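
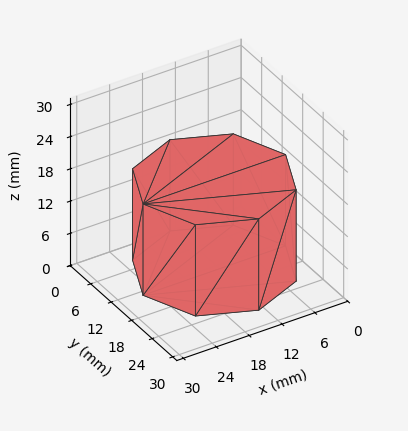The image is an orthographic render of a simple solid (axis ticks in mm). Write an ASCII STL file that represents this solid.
Reading the render: the shape is a regular 8-sided prism (a cylinder approximated with 8 flat sides), circumscribed radius ≈ 13 mm, height ≈ 17 mm (dimensions read to the nearest mm from the axis ticks). For the STL, each face is triangulated and given an outward normal.

solid part
  facet normal 0.0000 0.0000 -1.0000
    outer loop
      vertex 13.00 26.00 0.00
      vertex 22.19 22.19 0.00
      vertex 26.00 13.00 0.00
    endloop
  endfacet
  facet normal 0.0000 0.0000 -1.0000
    outer loop
      vertex 3.81 22.19 0.00
      vertex 13.00 26.00 0.00
      vertex 26.00 13.00 0.00
    endloop
  endfacet
  facet normal 0.0000 0.0000 -1.0000
    outer loop
      vertex 0.00 13.00 0.00
      vertex 3.81 22.19 0.00
      vertex 26.00 13.00 0.00
    endloop
  endfacet
  facet normal 0.0000 0.0000 -1.0000
    outer loop
      vertex 3.81 3.81 0.00
      vertex 0.00 13.00 0.00
      vertex 26.00 13.00 0.00
    endloop
  endfacet
  facet normal 0.0000 0.0000 -1.0000
    outer loop
      vertex 13.00 0.00 0.00
      vertex 3.81 3.81 0.00
      vertex 26.00 13.00 0.00
    endloop
  endfacet
  facet normal 0.0000 0.0000 -1.0000
    outer loop
      vertex 22.19 3.81 0.00
      vertex 13.00 0.00 0.00
      vertex 26.00 13.00 0.00
    endloop
  endfacet
  facet normal 0.0000 0.0000 1.0000
    outer loop
      vertex 26.00 13.00 17.00
      vertex 22.19 22.19 17.00
      vertex 13.00 26.00 17.00
    endloop
  endfacet
  facet normal 0.0000 0.0000 1.0000
    outer loop
      vertex 26.00 13.00 17.00
      vertex 13.00 26.00 17.00
      vertex 3.81 22.19 17.00
    endloop
  endfacet
  facet normal 0.0000 0.0000 1.0000
    outer loop
      vertex 26.00 13.00 17.00
      vertex 3.81 22.19 17.00
      vertex 0.00 13.00 17.00
    endloop
  endfacet
  facet normal 0.0000 0.0000 1.0000
    outer loop
      vertex 26.00 13.00 17.00
      vertex 0.00 13.00 17.00
      vertex 3.81 3.81 17.00
    endloop
  endfacet
  facet normal 0.0000 0.0000 1.0000
    outer loop
      vertex 26.00 13.00 17.00
      vertex 3.81 3.81 17.00
      vertex 13.00 0.00 17.00
    endloop
  endfacet
  facet normal 0.0000 0.0000 1.0000
    outer loop
      vertex 26.00 13.00 17.00
      vertex 13.00 0.00 17.00
      vertex 22.19 3.81 17.00
    endloop
  endfacet
  facet normal 0.9238 0.3830 0.0000
    outer loop
      vertex 26.00 13.00 0.00
      vertex 22.19 22.19 0.00
      vertex 22.19 22.19 17.00
    endloop
  endfacet
  facet normal 0.9238 0.3830 0.0000
    outer loop
      vertex 26.00 13.00 0.00
      vertex 22.19 22.19 17.00
      vertex 26.00 13.00 17.00
    endloop
  endfacet
  facet normal 0.3830 0.9238 0.0000
    outer loop
      vertex 22.19 22.19 0.00
      vertex 13.00 26.00 0.00
      vertex 13.00 26.00 17.00
    endloop
  endfacet
  facet normal 0.3830 0.9238 0.0000
    outer loop
      vertex 22.19 22.19 0.00
      vertex 13.00 26.00 17.00
      vertex 22.19 22.19 17.00
    endloop
  endfacet
  facet normal -0.3830 0.9238 0.0000
    outer loop
      vertex 13.00 26.00 0.00
      vertex 3.81 22.19 0.00
      vertex 3.81 22.19 17.00
    endloop
  endfacet
  facet normal -0.3830 0.9238 0.0000
    outer loop
      vertex 13.00 26.00 0.00
      vertex 3.81 22.19 17.00
      vertex 13.00 26.00 17.00
    endloop
  endfacet
  facet normal -0.9238 0.3830 0.0000
    outer loop
      vertex 3.81 22.19 0.00
      vertex 0.00 13.00 0.00
      vertex 0.00 13.00 17.00
    endloop
  endfacet
  facet normal -0.9238 0.3830 0.0000
    outer loop
      vertex 3.81 22.19 0.00
      vertex 0.00 13.00 17.00
      vertex 3.81 22.19 17.00
    endloop
  endfacet
  facet normal -0.9238 -0.3830 0.0000
    outer loop
      vertex 0.00 13.00 0.00
      vertex 3.81 3.81 0.00
      vertex 3.81 3.81 17.00
    endloop
  endfacet
  facet normal -0.9238 -0.3830 0.0000
    outer loop
      vertex 0.00 13.00 0.00
      vertex 3.81 3.81 17.00
      vertex 0.00 13.00 17.00
    endloop
  endfacet
  facet normal -0.3830 -0.9238 0.0000
    outer loop
      vertex 3.81 3.81 0.00
      vertex 13.00 0.00 0.00
      vertex 13.00 0.00 17.00
    endloop
  endfacet
  facet normal -0.3830 -0.9238 0.0000
    outer loop
      vertex 3.81 3.81 0.00
      vertex 13.00 0.00 17.00
      vertex 3.81 3.81 17.00
    endloop
  endfacet
  facet normal 0.3830 -0.9238 0.0000
    outer loop
      vertex 13.00 0.00 0.00
      vertex 22.19 3.81 0.00
      vertex 22.19 3.81 17.00
    endloop
  endfacet
  facet normal 0.3830 -0.9238 0.0000
    outer loop
      vertex 13.00 0.00 0.00
      vertex 22.19 3.81 17.00
      vertex 13.00 0.00 17.00
    endloop
  endfacet
  facet normal 0.9238 -0.3830 0.0000
    outer loop
      vertex 22.19 3.81 0.00
      vertex 26.00 13.00 0.00
      vertex 26.00 13.00 17.00
    endloop
  endfacet
  facet normal 0.9238 -0.3830 0.0000
    outer loop
      vertex 22.19 3.81 0.00
      vertex 26.00 13.00 17.00
      vertex 22.19 3.81 17.00
    endloop
  endfacet
endsolid part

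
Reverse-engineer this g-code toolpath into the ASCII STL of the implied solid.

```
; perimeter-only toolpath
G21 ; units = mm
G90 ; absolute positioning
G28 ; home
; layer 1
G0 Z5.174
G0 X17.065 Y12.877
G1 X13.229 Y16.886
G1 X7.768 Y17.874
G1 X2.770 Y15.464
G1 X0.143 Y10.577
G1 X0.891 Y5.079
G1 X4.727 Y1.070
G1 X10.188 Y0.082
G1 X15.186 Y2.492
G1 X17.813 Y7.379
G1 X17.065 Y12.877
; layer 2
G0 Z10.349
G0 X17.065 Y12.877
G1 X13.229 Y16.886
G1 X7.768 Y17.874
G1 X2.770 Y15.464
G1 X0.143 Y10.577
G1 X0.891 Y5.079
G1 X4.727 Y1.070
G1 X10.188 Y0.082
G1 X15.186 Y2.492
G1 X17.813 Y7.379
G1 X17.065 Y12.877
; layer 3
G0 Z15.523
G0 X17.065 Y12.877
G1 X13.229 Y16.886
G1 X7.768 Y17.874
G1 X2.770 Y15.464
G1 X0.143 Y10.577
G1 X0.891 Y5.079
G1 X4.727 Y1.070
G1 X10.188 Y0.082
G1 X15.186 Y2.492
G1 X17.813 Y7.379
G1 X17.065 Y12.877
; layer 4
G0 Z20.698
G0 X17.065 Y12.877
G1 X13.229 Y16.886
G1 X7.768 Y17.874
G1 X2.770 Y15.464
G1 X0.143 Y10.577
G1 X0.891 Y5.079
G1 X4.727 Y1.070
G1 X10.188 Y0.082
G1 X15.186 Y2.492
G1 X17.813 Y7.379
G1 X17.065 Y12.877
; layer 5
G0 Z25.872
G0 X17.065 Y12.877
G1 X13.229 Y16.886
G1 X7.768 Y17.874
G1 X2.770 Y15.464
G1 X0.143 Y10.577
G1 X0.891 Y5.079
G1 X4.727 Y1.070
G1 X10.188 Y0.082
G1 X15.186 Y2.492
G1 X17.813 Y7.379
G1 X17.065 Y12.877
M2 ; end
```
solid part
  facet normal 0.0000 0.0000 -1.0000
    outer loop
      vertex 7.768 17.874 0.000
      vertex 13.229 16.886 0.000
      vertex 17.065 12.877 0.000
    endloop
  endfacet
  facet normal 0.0000 0.0000 -1.0000
    outer loop
      vertex 2.770 15.464 0.000
      vertex 7.768 17.874 0.000
      vertex 17.065 12.877 0.000
    endloop
  endfacet
  facet normal 0.0000 0.0000 -1.0000
    outer loop
      vertex 0.143 10.577 0.000
      vertex 2.770 15.464 0.000
      vertex 17.065 12.877 0.000
    endloop
  endfacet
  facet normal 0.0000 0.0000 -1.0000
    outer loop
      vertex 0.891 5.079 0.000
      vertex 0.143 10.577 0.000
      vertex 17.065 12.877 0.000
    endloop
  endfacet
  facet normal 0.0000 0.0000 -1.0000
    outer loop
      vertex 4.727 1.070 0.000
      vertex 0.891 5.079 0.000
      vertex 17.065 12.877 0.000
    endloop
  endfacet
  facet normal 0.0000 0.0000 -1.0000
    outer loop
      vertex 10.188 0.082 0.000
      vertex 4.727 1.070 0.000
      vertex 17.065 12.877 0.000
    endloop
  endfacet
  facet normal 0.0000 0.0000 -1.0000
    outer loop
      vertex 15.186 2.492 0.000
      vertex 10.188 0.082 0.000
      vertex 17.065 12.877 0.000
    endloop
  endfacet
  facet normal 0.0000 0.0000 -1.0000
    outer loop
      vertex 17.813 7.379 0.000
      vertex 15.186 2.492 0.000
      vertex 17.065 12.877 0.000
    endloop
  endfacet
  facet normal 0.0000 0.0000 1.0000
    outer loop
      vertex 17.065 12.877 25.872
      vertex 13.229 16.886 25.872
      vertex 7.768 17.874 25.872
    endloop
  endfacet
  facet normal 0.0000 0.0000 1.0000
    outer loop
      vertex 17.065 12.877 25.872
      vertex 7.768 17.874 25.872
      vertex 2.770 15.464 25.872
    endloop
  endfacet
  facet normal 0.0000 0.0000 1.0000
    outer loop
      vertex 17.065 12.877 25.872
      vertex 2.770 15.464 25.872
      vertex 0.143 10.577 25.872
    endloop
  endfacet
  facet normal 0.0000 0.0000 1.0000
    outer loop
      vertex 17.065 12.877 25.872
      vertex 0.143 10.577 25.872
      vertex 0.891 5.079 25.872
    endloop
  endfacet
  facet normal 0.0000 0.0000 1.0000
    outer loop
      vertex 17.065 12.877 25.872
      vertex 0.891 5.079 25.872
      vertex 4.727 1.070 25.872
    endloop
  endfacet
  facet normal 0.0000 0.0000 1.0000
    outer loop
      vertex 17.065 12.877 25.872
      vertex 4.727 1.070 25.872
      vertex 10.188 0.082 25.872
    endloop
  endfacet
  facet normal 0.0000 0.0000 1.0000
    outer loop
      vertex 17.065 12.877 25.872
      vertex 10.188 0.082 25.872
      vertex 15.186 2.492 25.872
    endloop
  endfacet
  facet normal 0.0000 0.0000 1.0000
    outer loop
      vertex 17.065 12.877 25.872
      vertex 15.186 2.492 25.872
      vertex 17.813 7.379 25.872
    endloop
  endfacet
  facet normal 0.7225 0.6913 0.0000
    outer loop
      vertex 17.065 12.877 0.000
      vertex 13.229 16.886 0.000
      vertex 13.229 16.886 25.872
    endloop
  endfacet
  facet normal 0.7225 0.6913 0.0000
    outer loop
      vertex 17.065 12.877 0.000
      vertex 13.229 16.886 25.872
      vertex 17.065 12.877 25.872
    endloop
  endfacet
  facet normal 0.1780 0.9840 0.0000
    outer loop
      vertex 13.229 16.886 0.000
      vertex 7.768 17.874 0.000
      vertex 7.768 17.874 25.872
    endloop
  endfacet
  facet normal 0.1780 0.9840 0.0000
    outer loop
      vertex 13.229 16.886 0.000
      vertex 7.768 17.874 25.872
      vertex 13.229 16.886 25.872
    endloop
  endfacet
  facet normal -0.4343 0.9008 0.0000
    outer loop
      vertex 7.768 17.874 0.000
      vertex 2.770 15.464 0.000
      vertex 2.770 15.464 25.872
    endloop
  endfacet
  facet normal -0.4343 0.9008 0.0000
    outer loop
      vertex 7.768 17.874 0.000
      vertex 2.770 15.464 25.872
      vertex 7.768 17.874 25.872
    endloop
  endfacet
  facet normal -0.8808 0.4735 0.0000
    outer loop
      vertex 2.770 15.464 0.000
      vertex 0.143 10.577 0.000
      vertex 0.143 10.577 25.872
    endloop
  endfacet
  facet normal -0.8808 0.4735 0.0000
    outer loop
      vertex 2.770 15.464 0.000
      vertex 0.143 10.577 25.872
      vertex 2.770 15.464 25.872
    endloop
  endfacet
  facet normal -0.9909 -0.1348 0.0000
    outer loop
      vertex 0.143 10.577 0.000
      vertex 0.891 5.079 0.000
      vertex 0.891 5.079 25.872
    endloop
  endfacet
  facet normal -0.9909 -0.1348 0.0000
    outer loop
      vertex 0.143 10.577 0.000
      vertex 0.891 5.079 25.872
      vertex 0.143 10.577 25.872
    endloop
  endfacet
  facet normal -0.7225 -0.6913 0.0000
    outer loop
      vertex 0.891 5.079 0.000
      vertex 4.727 1.070 0.000
      vertex 4.727 1.070 25.872
    endloop
  endfacet
  facet normal -0.7225 -0.6913 0.0000
    outer loop
      vertex 0.891 5.079 0.000
      vertex 4.727 1.070 25.872
      vertex 0.891 5.079 25.872
    endloop
  endfacet
  facet normal -0.1780 -0.9840 0.0000
    outer loop
      vertex 4.727 1.070 0.000
      vertex 10.188 0.082 0.000
      vertex 10.188 0.082 25.872
    endloop
  endfacet
  facet normal -0.1780 -0.9840 0.0000
    outer loop
      vertex 4.727 1.070 0.000
      vertex 10.188 0.082 25.872
      vertex 4.727 1.070 25.872
    endloop
  endfacet
  facet normal 0.4343 -0.9008 0.0000
    outer loop
      vertex 10.188 0.082 0.000
      vertex 15.186 2.492 0.000
      vertex 15.186 2.492 25.872
    endloop
  endfacet
  facet normal 0.4343 -0.9008 0.0000
    outer loop
      vertex 10.188 0.082 0.000
      vertex 15.186 2.492 25.872
      vertex 10.188 0.082 25.872
    endloop
  endfacet
  facet normal 0.8808 -0.4735 0.0000
    outer loop
      vertex 15.186 2.492 0.000
      vertex 17.813 7.379 0.000
      vertex 17.813 7.379 25.872
    endloop
  endfacet
  facet normal 0.8808 -0.4735 0.0000
    outer loop
      vertex 15.186 2.492 0.000
      vertex 17.813 7.379 25.872
      vertex 15.186 2.492 25.872
    endloop
  endfacet
  facet normal 0.9909 0.1348 0.0000
    outer loop
      vertex 17.813 7.379 0.000
      vertex 17.065 12.877 0.000
      vertex 17.065 12.877 25.872
    endloop
  endfacet
  facet normal 0.9909 0.1348 0.0000
    outer loop
      vertex 17.813 7.379 0.000
      vertex 17.065 12.877 25.872
      vertex 17.813 7.379 25.872
    endloop
  endfacet
endsolid part

The G0 Z moves step by Δz≈5.174 mm. Every layer's G1 loop is the same polygon, so the solid is a straight extrusion of it from z=0 to z≈25.9. Closing with flat bottom and top caps and triangulating gives 36 facets — a regular 10-sided prism (a cylinder approximated with 10 flat sides), circumscribed radius ≈ 8.98 mm, height ≈ 25.9 mm.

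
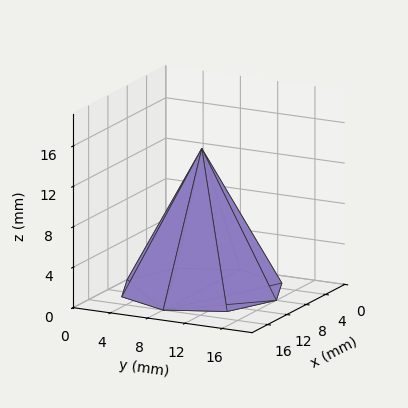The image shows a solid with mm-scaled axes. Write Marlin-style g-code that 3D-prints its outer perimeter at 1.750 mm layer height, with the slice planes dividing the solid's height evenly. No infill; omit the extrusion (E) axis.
Reading the render: the shape is a regular 8-sided pyramid, base circumscribed radius ≈ 8 mm, apex at z ≈ 14 mm (dimensions read to the nearest mm from the axis ticks). For the g-code, the solid's height is divided into equal slices at the stated Δz and each level perimeter traced with G1 moves after a G0 lift.

; perimeter-only toolpath
G21 ; units = mm
G90 ; absolute positioning
G28 ; home
; layer 1
G0 Z1.750
G0 X15.000 Y8.000
G1 X12.950 Y12.950
G1 X8.000 Y15.000
G1 X3.050 Y12.950
G1 X1.000 Y8.000
G1 X3.050 Y3.050
G1 X8.000 Y1.000
G1 X12.950 Y3.050
G1 X15.000 Y8.000
; layer 2
G0 Z3.500
G0 X14.000 Y8.000
G1 X12.243 Y12.243
G1 X8.000 Y14.000
G1 X3.757 Y12.243
G1 X2.000 Y8.000
G1 X3.757 Y3.757
G1 X8.000 Y2.000
G1 X12.243 Y3.757
G1 X14.000 Y8.000
; layer 3
G0 Z5.250
G0 X13.000 Y8.000
G1 X11.536 Y11.536
G1 X8.000 Y13.000
G1 X4.464 Y11.536
G1 X3.000 Y8.000
G1 X4.464 Y4.464
G1 X8.000 Y3.000
G1 X11.536 Y4.464
G1 X13.000 Y8.000
; layer 4
G0 Z7.000
G0 X12.000 Y8.000
G1 X10.829 Y10.829
G1 X8.000 Y12.000
G1 X5.171 Y10.829
G1 X4.000 Y8.000
G1 X5.171 Y5.171
G1 X8.000 Y4.000
G1 X10.829 Y5.171
G1 X12.000 Y8.000
; layer 5
G0 Z8.750
G0 X11.000 Y8.000
G1 X10.121 Y10.121
G1 X8.000 Y11.000
G1 X5.879 Y10.121
G1 X5.000 Y8.000
G1 X5.879 Y5.879
G1 X8.000 Y5.000
G1 X10.121 Y5.879
G1 X11.000 Y8.000
; layer 6
G0 Z10.500
G0 X10.000 Y8.000
G1 X9.414 Y9.414
G1 X8.000 Y10.000
G1 X6.586 Y9.414
G1 X6.000 Y8.000
G1 X6.586 Y6.586
G1 X8.000 Y6.000
G1 X9.414 Y6.586
G1 X10.000 Y8.000
; layer 7
G0 Z12.250
G0 X9.000 Y8.000
G1 X8.707 Y8.707
G1 X8.000 Y9.000
G1 X7.293 Y8.707
G1 X7.000 Y8.000
G1 X7.293 Y7.293
G1 X8.000 Y7.000
G1 X8.707 Y7.293
G1 X9.000 Y8.000
M2 ; end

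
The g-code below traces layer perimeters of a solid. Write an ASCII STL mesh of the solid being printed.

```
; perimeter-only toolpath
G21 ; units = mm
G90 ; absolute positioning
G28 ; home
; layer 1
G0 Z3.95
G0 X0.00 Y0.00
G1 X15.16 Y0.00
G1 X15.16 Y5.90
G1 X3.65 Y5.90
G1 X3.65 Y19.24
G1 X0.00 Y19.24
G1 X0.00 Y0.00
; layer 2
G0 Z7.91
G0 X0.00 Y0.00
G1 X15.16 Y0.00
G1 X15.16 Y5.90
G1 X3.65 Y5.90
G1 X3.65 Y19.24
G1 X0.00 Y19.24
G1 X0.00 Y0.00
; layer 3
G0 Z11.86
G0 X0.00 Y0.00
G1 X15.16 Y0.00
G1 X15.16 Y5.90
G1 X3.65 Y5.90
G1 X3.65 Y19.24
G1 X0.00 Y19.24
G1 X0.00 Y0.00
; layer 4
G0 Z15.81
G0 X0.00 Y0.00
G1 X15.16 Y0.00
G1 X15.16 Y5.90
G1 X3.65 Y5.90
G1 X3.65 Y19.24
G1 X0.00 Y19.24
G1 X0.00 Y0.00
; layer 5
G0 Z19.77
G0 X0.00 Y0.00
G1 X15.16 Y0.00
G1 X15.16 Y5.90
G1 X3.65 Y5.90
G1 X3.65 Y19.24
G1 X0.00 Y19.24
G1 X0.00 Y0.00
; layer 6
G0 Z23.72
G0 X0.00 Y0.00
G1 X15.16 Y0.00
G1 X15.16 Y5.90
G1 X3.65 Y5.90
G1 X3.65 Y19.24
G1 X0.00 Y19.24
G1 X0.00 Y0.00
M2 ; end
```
solid part
  facet normal 0.0000 0.0000 -1.0000
    outer loop
      vertex 15.16 5.90 0.00
      vertex 15.16 0.00 0.00
      vertex 0.00 0.00 0.00
    endloop
  endfacet
  facet normal 0.0000 0.0000 -1.0000
    outer loop
      vertex 3.65 5.90 0.00
      vertex 15.16 5.90 0.00
      vertex 0.00 0.00 0.00
    endloop
  endfacet
  facet normal 0.0000 0.0000 -1.0000
    outer loop
      vertex 3.65 19.24 0.00
      vertex 3.65 5.90 0.00
      vertex 0.00 0.00 0.00
    endloop
  endfacet
  facet normal 0.0000 0.0000 -1.0000
    outer loop
      vertex 0.00 19.24 0.00
      vertex 3.65 19.24 0.00
      vertex 0.00 0.00 0.00
    endloop
  endfacet
  facet normal 0.0000 0.0000 1.0000
    outer loop
      vertex 0.00 0.00 23.72
      vertex 15.16 0.00 23.72
      vertex 15.16 5.90 23.72
    endloop
  endfacet
  facet normal 0.0000 0.0000 1.0000
    outer loop
      vertex 0.00 0.00 23.72
      vertex 15.16 5.90 23.72
      vertex 3.65 5.90 23.72
    endloop
  endfacet
  facet normal 0.0000 0.0000 1.0000
    outer loop
      vertex 0.00 0.00 23.72
      vertex 3.65 5.90 23.72
      vertex 3.65 19.24 23.72
    endloop
  endfacet
  facet normal 0.0000 0.0000 1.0000
    outer loop
      vertex 0.00 0.00 23.72
      vertex 3.65 19.24 23.72
      vertex 0.00 19.24 23.72
    endloop
  endfacet
  facet normal 0.0000 -1.0000 0.0000
    outer loop
      vertex 0.00 0.00 0.00
      vertex 15.16 0.00 0.00
      vertex 15.16 0.00 23.72
    endloop
  endfacet
  facet normal 0.0000 -1.0000 0.0000
    outer loop
      vertex 0.00 0.00 0.00
      vertex 15.16 0.00 23.72
      vertex 0.00 0.00 23.72
    endloop
  endfacet
  facet normal 1.0000 0.0000 0.0000
    outer loop
      vertex 15.16 0.00 0.00
      vertex 15.16 5.90 0.00
      vertex 15.16 5.90 23.72
    endloop
  endfacet
  facet normal 1.0000 0.0000 0.0000
    outer loop
      vertex 15.16 0.00 0.00
      vertex 15.16 5.90 23.72
      vertex 15.16 0.00 23.72
    endloop
  endfacet
  facet normal 0.0000 1.0000 0.0000
    outer loop
      vertex 15.16 5.90 0.00
      vertex 3.65 5.90 0.00
      vertex 3.65 5.90 23.72
    endloop
  endfacet
  facet normal 0.0000 1.0000 0.0000
    outer loop
      vertex 15.16 5.90 0.00
      vertex 3.65 5.90 23.72
      vertex 15.16 5.90 23.72
    endloop
  endfacet
  facet normal 1.0000 0.0000 0.0000
    outer loop
      vertex 3.65 5.90 0.00
      vertex 3.65 19.24 0.00
      vertex 3.65 19.24 23.72
    endloop
  endfacet
  facet normal 1.0000 0.0000 0.0000
    outer loop
      vertex 3.65 5.90 0.00
      vertex 3.65 19.24 23.72
      vertex 3.65 5.90 23.72
    endloop
  endfacet
  facet normal 0.0000 1.0000 0.0000
    outer loop
      vertex 3.65 19.24 0.00
      vertex 0.00 19.24 0.00
      vertex 0.00 19.24 23.72
    endloop
  endfacet
  facet normal 0.0000 1.0000 0.0000
    outer loop
      vertex 3.65 19.24 0.00
      vertex 0.00 19.24 23.72
      vertex 3.65 19.24 23.72
    endloop
  endfacet
  facet normal -1.0000 0.0000 0.0000
    outer loop
      vertex 0.00 19.24 0.00
      vertex 0.00 0.00 0.00
      vertex 0.00 0.00 23.72
    endloop
  endfacet
  facet normal -1.0000 0.0000 0.0000
    outer loop
      vertex 0.00 19.24 0.00
      vertex 0.00 0.00 23.72
      vertex 0.00 19.24 23.72
    endloop
  endfacet
endsolid part

The G0 Z moves step by Δz≈3.95 mm. Every layer's G1 loop is the same polygon, so the solid is a straight extrusion of it from z=0 to z≈23.7. Closing with flat bottom and top caps and triangulating gives 20 facets — an L-shaped prism: outer 15.2 × 19.2 mm, arm thicknesses ≈ 5.9 mm (horizontal) and 3.65 mm (vertical), extruded 23.7 mm in z.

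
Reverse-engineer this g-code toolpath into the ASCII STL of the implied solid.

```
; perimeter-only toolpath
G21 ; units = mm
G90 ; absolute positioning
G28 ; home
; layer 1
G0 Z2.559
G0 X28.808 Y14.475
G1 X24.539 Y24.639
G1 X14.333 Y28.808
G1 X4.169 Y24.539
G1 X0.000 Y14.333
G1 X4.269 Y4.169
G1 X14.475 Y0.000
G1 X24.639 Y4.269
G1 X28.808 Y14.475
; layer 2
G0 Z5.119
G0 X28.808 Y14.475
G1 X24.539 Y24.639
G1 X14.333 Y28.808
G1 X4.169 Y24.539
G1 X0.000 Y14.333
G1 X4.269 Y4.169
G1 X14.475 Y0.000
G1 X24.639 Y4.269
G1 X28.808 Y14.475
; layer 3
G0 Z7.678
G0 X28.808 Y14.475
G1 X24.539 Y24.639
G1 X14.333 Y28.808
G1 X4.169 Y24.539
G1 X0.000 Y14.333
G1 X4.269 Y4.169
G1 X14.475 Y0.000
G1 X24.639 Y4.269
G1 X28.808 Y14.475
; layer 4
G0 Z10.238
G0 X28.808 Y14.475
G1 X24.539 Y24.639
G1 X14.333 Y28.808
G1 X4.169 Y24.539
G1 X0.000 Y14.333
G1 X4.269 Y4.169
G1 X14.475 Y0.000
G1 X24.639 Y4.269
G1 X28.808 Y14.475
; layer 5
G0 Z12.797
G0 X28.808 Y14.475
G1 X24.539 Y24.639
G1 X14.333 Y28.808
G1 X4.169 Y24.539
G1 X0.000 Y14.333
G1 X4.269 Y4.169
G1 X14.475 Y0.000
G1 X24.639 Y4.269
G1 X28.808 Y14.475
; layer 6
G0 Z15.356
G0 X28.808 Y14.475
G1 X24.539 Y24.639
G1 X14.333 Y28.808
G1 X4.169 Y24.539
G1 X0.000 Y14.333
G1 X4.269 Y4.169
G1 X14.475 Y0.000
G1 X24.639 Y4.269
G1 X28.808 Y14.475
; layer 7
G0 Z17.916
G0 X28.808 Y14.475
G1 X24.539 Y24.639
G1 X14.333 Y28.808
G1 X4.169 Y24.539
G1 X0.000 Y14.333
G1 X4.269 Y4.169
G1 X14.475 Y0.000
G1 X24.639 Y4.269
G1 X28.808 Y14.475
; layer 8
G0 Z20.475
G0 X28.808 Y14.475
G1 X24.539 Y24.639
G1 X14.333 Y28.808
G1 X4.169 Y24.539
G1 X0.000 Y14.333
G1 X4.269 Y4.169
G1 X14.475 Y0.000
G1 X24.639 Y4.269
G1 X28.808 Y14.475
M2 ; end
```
solid part
  facet normal 0.0000 0.0000 -1.0000
    outer loop
      vertex 14.333 28.808 0.000
      vertex 24.539 24.639 0.000
      vertex 28.808 14.475 0.000
    endloop
  endfacet
  facet normal 0.0000 0.0000 -1.0000
    outer loop
      vertex 4.169 24.539 0.000
      vertex 14.333 28.808 0.000
      vertex 28.808 14.475 0.000
    endloop
  endfacet
  facet normal 0.0000 0.0000 -1.0000
    outer loop
      vertex 0.000 14.333 0.000
      vertex 4.169 24.539 0.000
      vertex 28.808 14.475 0.000
    endloop
  endfacet
  facet normal 0.0000 0.0000 -1.0000
    outer loop
      vertex 4.269 4.169 0.000
      vertex 0.000 14.333 0.000
      vertex 28.808 14.475 0.000
    endloop
  endfacet
  facet normal 0.0000 0.0000 -1.0000
    outer loop
      vertex 14.475 0.000 0.000
      vertex 4.269 4.169 0.000
      vertex 28.808 14.475 0.000
    endloop
  endfacet
  facet normal 0.0000 0.0000 -1.0000
    outer loop
      vertex 24.639 4.269 0.000
      vertex 14.475 0.000 0.000
      vertex 28.808 14.475 0.000
    endloop
  endfacet
  facet normal 0.0000 0.0000 1.0000
    outer loop
      vertex 28.808 14.475 20.475
      vertex 24.539 24.639 20.475
      vertex 14.333 28.808 20.475
    endloop
  endfacet
  facet normal 0.0000 0.0000 1.0000
    outer loop
      vertex 28.808 14.475 20.475
      vertex 14.333 28.808 20.475
      vertex 4.169 24.539 20.475
    endloop
  endfacet
  facet normal 0.0000 0.0000 1.0000
    outer loop
      vertex 28.808 14.475 20.475
      vertex 4.169 24.539 20.475
      vertex 0.000 14.333 20.475
    endloop
  endfacet
  facet normal 0.0000 0.0000 1.0000
    outer loop
      vertex 28.808 14.475 20.475
      vertex 0.000 14.333 20.475
      vertex 4.269 4.169 20.475
    endloop
  endfacet
  facet normal 0.0000 0.0000 1.0000
    outer loop
      vertex 28.808 14.475 20.475
      vertex 4.269 4.169 20.475
      vertex 14.475 0.000 20.475
    endloop
  endfacet
  facet normal 0.0000 0.0000 1.0000
    outer loop
      vertex 28.808 14.475 20.475
      vertex 14.475 0.000 20.475
      vertex 24.639 4.269 20.475
    endloop
  endfacet
  facet normal 0.9220 0.3872 0.0000
    outer loop
      vertex 28.808 14.475 0.000
      vertex 24.539 24.639 0.000
      vertex 24.539 24.639 20.475
    endloop
  endfacet
  facet normal 0.9220 0.3872 0.0000
    outer loop
      vertex 28.808 14.475 0.000
      vertex 24.539 24.639 20.475
      vertex 28.808 14.475 20.475
    endloop
  endfacet
  facet normal 0.3782 0.9257 0.0000
    outer loop
      vertex 24.539 24.639 0.000
      vertex 14.333 28.808 0.000
      vertex 14.333 28.808 20.475
    endloop
  endfacet
  facet normal 0.3782 0.9257 0.0000
    outer loop
      vertex 24.539 24.639 0.000
      vertex 14.333 28.808 20.475
      vertex 24.539 24.639 20.475
    endloop
  endfacet
  facet normal -0.3872 0.9220 0.0000
    outer loop
      vertex 14.333 28.808 0.000
      vertex 4.169 24.539 0.000
      vertex 4.169 24.539 20.475
    endloop
  endfacet
  facet normal -0.3872 0.9220 0.0000
    outer loop
      vertex 14.333 28.808 0.000
      vertex 4.169 24.539 20.475
      vertex 14.333 28.808 20.475
    endloop
  endfacet
  facet normal -0.9257 0.3782 0.0000
    outer loop
      vertex 4.169 24.539 0.000
      vertex 0.000 14.333 0.000
      vertex 0.000 14.333 20.475
    endloop
  endfacet
  facet normal -0.9257 0.3782 0.0000
    outer loop
      vertex 4.169 24.539 0.000
      vertex 0.000 14.333 20.475
      vertex 4.169 24.539 20.475
    endloop
  endfacet
  facet normal -0.9220 -0.3872 0.0000
    outer loop
      vertex 0.000 14.333 0.000
      vertex 4.269 4.169 0.000
      vertex 4.269 4.169 20.475
    endloop
  endfacet
  facet normal -0.9220 -0.3872 0.0000
    outer loop
      vertex 0.000 14.333 0.000
      vertex 4.269 4.169 20.475
      vertex 0.000 14.333 20.475
    endloop
  endfacet
  facet normal -0.3782 -0.9257 0.0000
    outer loop
      vertex 4.269 4.169 0.000
      vertex 14.475 0.000 0.000
      vertex 14.475 0.000 20.475
    endloop
  endfacet
  facet normal -0.3782 -0.9257 0.0000
    outer loop
      vertex 4.269 4.169 0.000
      vertex 14.475 0.000 20.475
      vertex 4.269 4.169 20.475
    endloop
  endfacet
  facet normal 0.3872 -0.9220 0.0000
    outer loop
      vertex 14.475 0.000 0.000
      vertex 24.639 4.269 0.000
      vertex 24.639 4.269 20.475
    endloop
  endfacet
  facet normal 0.3872 -0.9220 0.0000
    outer loop
      vertex 14.475 0.000 0.000
      vertex 24.639 4.269 20.475
      vertex 14.475 0.000 20.475
    endloop
  endfacet
  facet normal 0.9257 -0.3782 0.0000
    outer loop
      vertex 24.639 4.269 0.000
      vertex 28.808 14.475 0.000
      vertex 28.808 14.475 20.475
    endloop
  endfacet
  facet normal 0.9257 -0.3782 0.0000
    outer loop
      vertex 24.639 4.269 0.000
      vertex 28.808 14.475 20.475
      vertex 24.639 4.269 20.475
    endloop
  endfacet
endsolid part

The G0 Z moves step by Δz≈2.559 mm. Every layer's G1 loop is the same polygon, so the solid is a straight extrusion of it from z=0 to z≈20.5. Closing with flat bottom and top caps and triangulating gives 28 facets — a regular 8-sided prism (a cylinder approximated with 8 flat sides), circumscribed radius ≈ 14.4 mm, height ≈ 20.5 mm.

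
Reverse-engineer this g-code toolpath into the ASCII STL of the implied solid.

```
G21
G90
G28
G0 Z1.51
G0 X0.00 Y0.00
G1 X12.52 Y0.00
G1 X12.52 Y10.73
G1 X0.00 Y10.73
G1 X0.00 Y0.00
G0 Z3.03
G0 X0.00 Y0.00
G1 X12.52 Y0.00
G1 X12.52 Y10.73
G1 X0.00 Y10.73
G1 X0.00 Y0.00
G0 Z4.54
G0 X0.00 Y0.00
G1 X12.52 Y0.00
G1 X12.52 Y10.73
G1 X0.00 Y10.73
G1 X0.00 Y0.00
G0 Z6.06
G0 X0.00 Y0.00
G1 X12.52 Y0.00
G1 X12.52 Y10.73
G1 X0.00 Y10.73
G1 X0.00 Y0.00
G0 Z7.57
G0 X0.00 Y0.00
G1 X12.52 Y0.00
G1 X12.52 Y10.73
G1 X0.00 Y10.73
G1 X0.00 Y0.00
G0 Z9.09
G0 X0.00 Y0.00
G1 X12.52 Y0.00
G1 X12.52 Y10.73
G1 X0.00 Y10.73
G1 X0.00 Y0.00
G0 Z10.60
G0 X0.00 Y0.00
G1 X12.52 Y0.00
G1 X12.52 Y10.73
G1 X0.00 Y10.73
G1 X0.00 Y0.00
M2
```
solid part
  facet normal 0.0000 0.0000 -1.0000
    outer loop
      vertex 12.52 10.73 0.00
      vertex 12.52 0.00 0.00
      vertex 0.00 0.00 0.00
    endloop
  endfacet
  facet normal 0.0000 0.0000 -1.0000
    outer loop
      vertex 0.00 10.73 0.00
      vertex 12.52 10.73 0.00
      vertex 0.00 0.00 0.00
    endloop
  endfacet
  facet normal 0.0000 0.0000 1.0000
    outer loop
      vertex 0.00 0.00 10.60
      vertex 12.52 0.00 10.60
      vertex 12.52 10.73 10.60
    endloop
  endfacet
  facet normal 0.0000 0.0000 1.0000
    outer loop
      vertex 0.00 0.00 10.60
      vertex 12.52 10.73 10.60
      vertex 0.00 10.73 10.60
    endloop
  endfacet
  facet normal 0.0000 -1.0000 0.0000
    outer loop
      vertex 0.00 0.00 0.00
      vertex 12.52 0.00 0.00
      vertex 12.52 0.00 10.60
    endloop
  endfacet
  facet normal 0.0000 -1.0000 0.0000
    outer loop
      vertex 0.00 0.00 0.00
      vertex 12.52 0.00 10.60
      vertex 0.00 0.00 10.60
    endloop
  endfacet
  facet normal 0.0000 1.0000 0.0000
    outer loop
      vertex 12.52 10.73 10.60
      vertex 12.52 10.73 0.00
      vertex 0.00 10.73 0.00
    endloop
  endfacet
  facet normal 0.0000 1.0000 0.0000
    outer loop
      vertex 0.00 10.73 10.60
      vertex 12.52 10.73 10.60
      vertex 0.00 10.73 0.00
    endloop
  endfacet
  facet normal -1.0000 0.0000 0.0000
    outer loop
      vertex 0.00 10.73 10.60
      vertex 0.00 10.73 0.00
      vertex 0.00 0.00 0.00
    endloop
  endfacet
  facet normal -1.0000 0.0000 0.0000
    outer loop
      vertex 0.00 0.00 10.60
      vertex 0.00 10.73 10.60
      vertex 0.00 0.00 0.00
    endloop
  endfacet
  facet normal 1.0000 0.0000 0.0000
    outer loop
      vertex 12.52 0.00 0.00
      vertex 12.52 10.73 0.00
      vertex 12.52 10.73 10.60
    endloop
  endfacet
  facet normal 1.0000 0.0000 0.0000
    outer loop
      vertex 12.52 0.00 0.00
      vertex 12.52 10.73 10.60
      vertex 12.52 0.00 10.60
    endloop
  endfacet
endsolid part

The G0 Z moves step by Δz≈1.51 mm. Every layer's G1 loop is the same polygon, so the solid is a straight extrusion of it from z=0 to z≈10.6. Closing with flat bottom and top caps and triangulating gives 12 facets — a rectangular box, roughly 12.5 × 10.7 mm footprint and 10.6 mm tall.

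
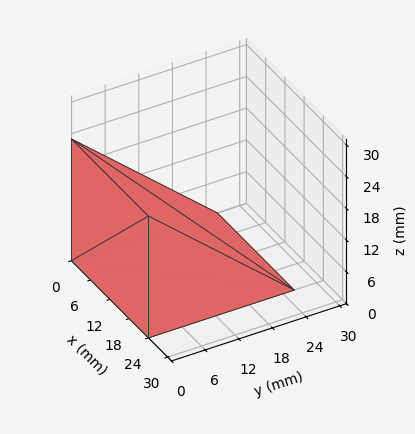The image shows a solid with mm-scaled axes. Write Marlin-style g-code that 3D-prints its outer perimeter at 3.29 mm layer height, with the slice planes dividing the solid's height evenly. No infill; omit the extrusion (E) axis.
Reading the render: the shape is a wedge (ramp): 24 × 26 mm base, rising to 23 mm along the y=0 edge and sloping linearly to z=0 at y=26 (dimensions read to the nearest mm from the axis ticks). For the g-code, the solid's height is divided into equal slices at the stated Δz and each level perimeter traced with G1 moves after a G0 lift.

; perimeter-only toolpath
G21 ; units = mm
G90 ; absolute positioning
G28 ; home
; layer 1
G0 Z3.29
G0 X0.00 Y0.00
G1 X24.00 Y0.00
G1 X24.00 Y22.29
G1 X0.00 Y22.29
G1 X0.00 Y0.00
; layer 2
G0 Z6.57
G0 X0.00 Y0.00
G1 X24.00 Y0.00
G1 X24.00 Y18.57
G1 X0.00 Y18.57
G1 X0.00 Y0.00
; layer 3
G0 Z9.86
G0 X0.00 Y0.00
G1 X24.00 Y0.00
G1 X24.00 Y14.86
G1 X0.00 Y14.86
G1 X0.00 Y0.00
; layer 4
G0 Z13.14
G0 X0.00 Y0.00
G1 X24.00 Y0.00
G1 X24.00 Y11.14
G1 X0.00 Y11.14
G1 X0.00 Y0.00
; layer 5
G0 Z16.43
G0 X0.00 Y0.00
G1 X24.00 Y0.00
G1 X24.00 Y7.43
G1 X0.00 Y7.43
G1 X0.00 Y0.00
; layer 6
G0 Z19.71
G0 X0.00 Y0.00
G1 X24.00 Y0.00
G1 X24.00 Y3.71
G1 X0.00 Y3.71
G1 X0.00 Y0.00
M2 ; end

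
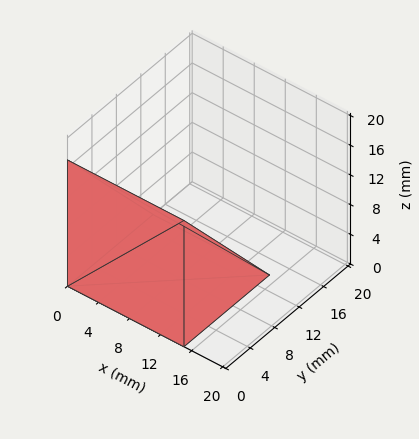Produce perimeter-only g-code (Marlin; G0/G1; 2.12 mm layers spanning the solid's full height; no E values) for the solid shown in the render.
Reading the render: the shape is a wedge (ramp): 15 × 14 mm base, rising to 17 mm along the y=0 edge and sloping linearly to z=0 at y=14 (dimensions read to the nearest mm from the axis ticks). For the g-code, the solid's height is divided into equal slices at the stated Δz and each level perimeter traced with G1 moves after a G0 lift.

; perimeter-only toolpath
G21 ; units = mm
G90 ; absolute positioning
G28 ; home
; layer 1
G0 Z2.12
G0 X0.00 Y0.00
G1 X15.00 Y0.00
G1 X15.00 Y12.25
G1 X0.00 Y12.25
G1 X0.00 Y0.00
; layer 2
G0 Z4.25
G0 X0.00 Y0.00
G1 X15.00 Y0.00
G1 X15.00 Y10.50
G1 X0.00 Y10.50
G1 X0.00 Y0.00
; layer 3
G0 Z6.38
G0 X0.00 Y0.00
G1 X15.00 Y0.00
G1 X15.00 Y8.75
G1 X0.00 Y8.75
G1 X0.00 Y0.00
; layer 4
G0 Z8.50
G0 X0.00 Y0.00
G1 X15.00 Y0.00
G1 X15.00 Y7.00
G1 X0.00 Y7.00
G1 X0.00 Y0.00
; layer 5
G0 Z10.62
G0 X0.00 Y0.00
G1 X15.00 Y0.00
G1 X15.00 Y5.25
G1 X0.00 Y5.25
G1 X0.00 Y0.00
; layer 6
G0 Z12.75
G0 X0.00 Y0.00
G1 X15.00 Y0.00
G1 X15.00 Y3.50
G1 X0.00 Y3.50
G1 X0.00 Y0.00
; layer 7
G0 Z14.88
G0 X0.00 Y0.00
G1 X15.00 Y0.00
G1 X15.00 Y1.75
G1 X0.00 Y1.75
G1 X0.00 Y0.00
M2 ; end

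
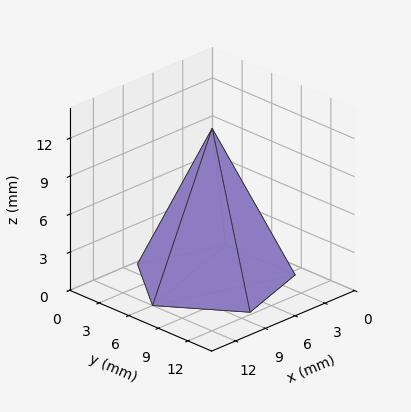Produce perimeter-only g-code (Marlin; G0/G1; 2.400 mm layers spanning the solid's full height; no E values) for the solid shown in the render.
Reading the render: the shape is a regular 5-sided pyramid, base circumscribed radius ≈ 6 mm, apex at z ≈ 12 mm (dimensions read to the nearest mm from the axis ticks). For the g-code, the solid's height is divided into equal slices at the stated Δz and each level perimeter traced with G1 moves after a G0 lift.

; perimeter-only toolpath
G21 ; units = mm
G90 ; absolute positioning
G28 ; home
; layer 1
G0 Z2.400
G0 X10.800 Y6.000
G1 X7.483 Y10.565
G1 X2.117 Y8.822
G1 X2.117 Y3.178
G1 X7.483 Y1.435
G1 X10.800 Y6.000
; layer 2
G0 Z4.800
G0 X9.600 Y6.000
G1 X7.112 Y9.424
G1 X3.088 Y8.116
G1 X3.088 Y3.884
G1 X7.112 Y2.576
G1 X9.600 Y6.000
; layer 3
G0 Z7.200
G0 X8.400 Y6.000
G1 X6.742 Y8.282
G1 X4.058 Y7.411
G1 X4.058 Y4.589
G1 X6.742 Y3.718
G1 X8.400 Y6.000
; layer 4
G0 Z9.600
G0 X7.200 Y6.000
G1 X6.371 Y7.141
G1 X5.029 Y6.705
G1 X5.029 Y5.295
G1 X6.371 Y4.859
G1 X7.200 Y6.000
M2 ; end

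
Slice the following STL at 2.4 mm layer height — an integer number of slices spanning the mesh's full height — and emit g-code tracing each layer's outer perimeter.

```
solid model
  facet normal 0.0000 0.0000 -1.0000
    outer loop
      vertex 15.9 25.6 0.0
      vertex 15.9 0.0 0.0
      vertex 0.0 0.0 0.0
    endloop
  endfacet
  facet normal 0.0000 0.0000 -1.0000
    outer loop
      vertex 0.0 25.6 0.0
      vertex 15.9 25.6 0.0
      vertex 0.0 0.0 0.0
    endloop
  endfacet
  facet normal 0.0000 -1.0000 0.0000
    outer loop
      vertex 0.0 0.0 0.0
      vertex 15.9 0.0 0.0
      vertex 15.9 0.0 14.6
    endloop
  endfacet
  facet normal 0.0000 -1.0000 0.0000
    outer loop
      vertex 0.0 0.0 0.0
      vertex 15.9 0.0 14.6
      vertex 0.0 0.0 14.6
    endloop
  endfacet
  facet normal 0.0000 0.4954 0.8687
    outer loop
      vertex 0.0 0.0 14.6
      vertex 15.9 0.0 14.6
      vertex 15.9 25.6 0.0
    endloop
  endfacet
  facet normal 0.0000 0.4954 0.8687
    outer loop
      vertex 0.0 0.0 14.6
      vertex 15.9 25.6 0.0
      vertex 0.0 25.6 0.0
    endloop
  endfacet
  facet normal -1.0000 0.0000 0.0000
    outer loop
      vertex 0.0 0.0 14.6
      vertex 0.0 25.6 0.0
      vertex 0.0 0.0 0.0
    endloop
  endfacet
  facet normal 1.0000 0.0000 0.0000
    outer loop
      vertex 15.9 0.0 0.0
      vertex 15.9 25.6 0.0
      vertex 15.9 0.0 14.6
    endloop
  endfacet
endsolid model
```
; perimeter-only toolpath
G21 ; units = mm
G90 ; absolute positioning
G28 ; home
; layer 1
G0 Z2.4
G0 X0.0 Y0.0
G1 X15.9 Y0.0
G1 X15.9 Y21.3
G1 X0.0 Y21.3
G1 X0.0 Y0.0
; layer 2
G0 Z4.9
G0 X0.0 Y0.0
G1 X15.9 Y0.0
G1 X15.9 Y17.1
G1 X0.0 Y17.1
G1 X0.0 Y0.0
; layer 3
G0 Z7.3
G0 X0.0 Y0.0
G1 X15.9 Y0.0
G1 X15.9 Y12.8
G1 X0.0 Y12.8
G1 X0.0 Y0.0
; layer 4
G0 Z9.7
G0 X0.0 Y0.0
G1 X15.9 Y0.0
G1 X15.9 Y8.5
G1 X0.0 Y8.5
G1 X0.0 Y0.0
; layer 5
G0 Z12.2
G0 X0.0 Y0.0
G1 X15.9 Y0.0
G1 X15.9 Y4.3
G1 X0.0 Y4.3
G1 X0.0 Y0.0
M2 ; end

The solid is a wedge (ramp): 15.9 × 25.6 mm base, rising to 14.6 mm along the y=0 edge and sloping linearly to z=0 at y=25.6. Slicing at Δz = 2.4 mm — 6 equal slices spanning the solid's height, so layer i sits at z = i·h/6 — gives 5 non-empty perimeters. Each is a 4-segment closed polygon; G0 lifts to the layer z and rapids to the start vertex, then G1 traces the edges. The cross-section shrinks linearly with z (the slice at the apex is degenerate and omitted).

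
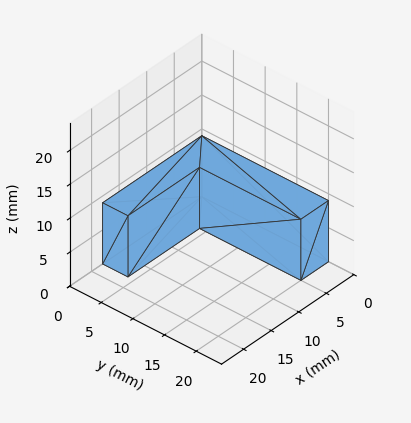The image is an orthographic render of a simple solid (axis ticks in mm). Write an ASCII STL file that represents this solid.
Reading the render: the shape is an L-shaped prism: outer 18 × 20 mm, arm thicknesses ≈ 4 mm (horizontal) and 5 mm (vertical), extruded 9 mm in z (dimensions read to the nearest mm from the axis ticks). For the STL, each face is triangulated and given an outward normal.

solid part
  facet normal 0.0000 0.0000 -1.0000
    outer loop
      vertex 18.00 4.00 0.00
      vertex 18.00 0.00 0.00
      vertex 0.00 0.00 0.00
    endloop
  endfacet
  facet normal 0.0000 0.0000 -1.0000
    outer loop
      vertex 5.00 4.00 0.00
      vertex 18.00 4.00 0.00
      vertex 0.00 0.00 0.00
    endloop
  endfacet
  facet normal 0.0000 0.0000 -1.0000
    outer loop
      vertex 5.00 20.00 0.00
      vertex 5.00 4.00 0.00
      vertex 0.00 0.00 0.00
    endloop
  endfacet
  facet normal 0.0000 0.0000 -1.0000
    outer loop
      vertex 0.00 20.00 0.00
      vertex 5.00 20.00 0.00
      vertex 0.00 0.00 0.00
    endloop
  endfacet
  facet normal 0.0000 0.0000 1.0000
    outer loop
      vertex 0.00 0.00 9.00
      vertex 18.00 0.00 9.00
      vertex 18.00 4.00 9.00
    endloop
  endfacet
  facet normal 0.0000 0.0000 1.0000
    outer loop
      vertex 0.00 0.00 9.00
      vertex 18.00 4.00 9.00
      vertex 5.00 4.00 9.00
    endloop
  endfacet
  facet normal 0.0000 0.0000 1.0000
    outer loop
      vertex 0.00 0.00 9.00
      vertex 5.00 4.00 9.00
      vertex 5.00 20.00 9.00
    endloop
  endfacet
  facet normal 0.0000 0.0000 1.0000
    outer loop
      vertex 0.00 0.00 9.00
      vertex 5.00 20.00 9.00
      vertex 0.00 20.00 9.00
    endloop
  endfacet
  facet normal 0.0000 -1.0000 0.0000
    outer loop
      vertex 0.00 0.00 0.00
      vertex 18.00 0.00 0.00
      vertex 18.00 0.00 9.00
    endloop
  endfacet
  facet normal 0.0000 -1.0000 0.0000
    outer loop
      vertex 0.00 0.00 0.00
      vertex 18.00 0.00 9.00
      vertex 0.00 0.00 9.00
    endloop
  endfacet
  facet normal 1.0000 0.0000 0.0000
    outer loop
      vertex 18.00 0.00 0.00
      vertex 18.00 4.00 0.00
      vertex 18.00 4.00 9.00
    endloop
  endfacet
  facet normal 1.0000 0.0000 0.0000
    outer loop
      vertex 18.00 0.00 0.00
      vertex 18.00 4.00 9.00
      vertex 18.00 0.00 9.00
    endloop
  endfacet
  facet normal 0.0000 1.0000 0.0000
    outer loop
      vertex 18.00 4.00 0.00
      vertex 5.00 4.00 0.00
      vertex 5.00 4.00 9.00
    endloop
  endfacet
  facet normal 0.0000 1.0000 0.0000
    outer loop
      vertex 18.00 4.00 0.00
      vertex 5.00 4.00 9.00
      vertex 18.00 4.00 9.00
    endloop
  endfacet
  facet normal 1.0000 0.0000 0.0000
    outer loop
      vertex 5.00 4.00 0.00
      vertex 5.00 20.00 0.00
      vertex 5.00 20.00 9.00
    endloop
  endfacet
  facet normal 1.0000 0.0000 0.0000
    outer loop
      vertex 5.00 4.00 0.00
      vertex 5.00 20.00 9.00
      vertex 5.00 4.00 9.00
    endloop
  endfacet
  facet normal 0.0000 1.0000 0.0000
    outer loop
      vertex 5.00 20.00 0.00
      vertex 0.00 20.00 0.00
      vertex 0.00 20.00 9.00
    endloop
  endfacet
  facet normal 0.0000 1.0000 0.0000
    outer loop
      vertex 5.00 20.00 0.00
      vertex 0.00 20.00 9.00
      vertex 5.00 20.00 9.00
    endloop
  endfacet
  facet normal -1.0000 0.0000 0.0000
    outer loop
      vertex 0.00 20.00 0.00
      vertex 0.00 0.00 0.00
      vertex 0.00 0.00 9.00
    endloop
  endfacet
  facet normal -1.0000 0.0000 0.0000
    outer loop
      vertex 0.00 20.00 0.00
      vertex 0.00 0.00 9.00
      vertex 0.00 20.00 9.00
    endloop
  endfacet
endsolid part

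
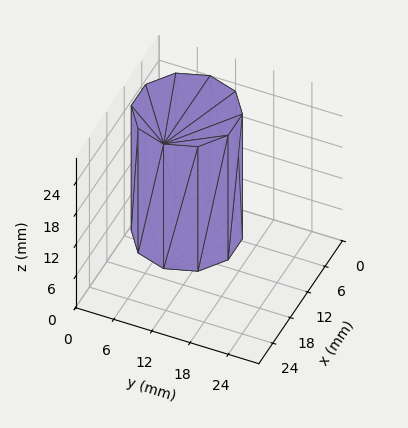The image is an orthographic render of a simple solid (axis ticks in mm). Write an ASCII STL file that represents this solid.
Reading the render: the shape is a regular 10-sided prism (a cylinder approximated with 10 flat sides), circumscribed radius ≈ 8 mm, height ≈ 24 mm (dimensions read to the nearest mm from the axis ticks). For the STL, each face is triangulated and given an outward normal.

solid part
  facet normal 0.0000 0.0000 -1.0000
    outer loop
      vertex 10.472 15.608 0.000
      vertex 14.472 12.702 0.000
      vertex 16.000 8.000 0.000
    endloop
  endfacet
  facet normal 0.0000 0.0000 -1.0000
    outer loop
      vertex 5.528 15.608 0.000
      vertex 10.472 15.608 0.000
      vertex 16.000 8.000 0.000
    endloop
  endfacet
  facet normal 0.0000 0.0000 -1.0000
    outer loop
      vertex 1.528 12.702 0.000
      vertex 5.528 15.608 0.000
      vertex 16.000 8.000 0.000
    endloop
  endfacet
  facet normal 0.0000 0.0000 -1.0000
    outer loop
      vertex 0.000 8.000 0.000
      vertex 1.528 12.702 0.000
      vertex 16.000 8.000 0.000
    endloop
  endfacet
  facet normal 0.0000 0.0000 -1.0000
    outer loop
      vertex 1.528 3.298 0.000
      vertex 0.000 8.000 0.000
      vertex 16.000 8.000 0.000
    endloop
  endfacet
  facet normal 0.0000 0.0000 -1.0000
    outer loop
      vertex 5.528 0.392 0.000
      vertex 1.528 3.298 0.000
      vertex 16.000 8.000 0.000
    endloop
  endfacet
  facet normal 0.0000 0.0000 -1.0000
    outer loop
      vertex 10.472 0.392 0.000
      vertex 5.528 0.392 0.000
      vertex 16.000 8.000 0.000
    endloop
  endfacet
  facet normal 0.0000 0.0000 -1.0000
    outer loop
      vertex 14.472 3.298 0.000
      vertex 10.472 0.392 0.000
      vertex 16.000 8.000 0.000
    endloop
  endfacet
  facet normal 0.0000 0.0000 1.0000
    outer loop
      vertex 16.000 8.000 24.000
      vertex 14.472 12.702 24.000
      vertex 10.472 15.608 24.000
    endloop
  endfacet
  facet normal 0.0000 0.0000 1.0000
    outer loop
      vertex 16.000 8.000 24.000
      vertex 10.472 15.608 24.000
      vertex 5.528 15.608 24.000
    endloop
  endfacet
  facet normal 0.0000 0.0000 1.0000
    outer loop
      vertex 16.000 8.000 24.000
      vertex 5.528 15.608 24.000
      vertex 1.528 12.702 24.000
    endloop
  endfacet
  facet normal 0.0000 0.0000 1.0000
    outer loop
      vertex 16.000 8.000 24.000
      vertex 1.528 12.702 24.000
      vertex 0.000 8.000 24.000
    endloop
  endfacet
  facet normal 0.0000 0.0000 1.0000
    outer loop
      vertex 16.000 8.000 24.000
      vertex 0.000 8.000 24.000
      vertex 1.528 3.298 24.000
    endloop
  endfacet
  facet normal 0.0000 0.0000 1.0000
    outer loop
      vertex 16.000 8.000 24.000
      vertex 1.528 3.298 24.000
      vertex 5.528 0.392 24.000
    endloop
  endfacet
  facet normal 0.0000 0.0000 1.0000
    outer loop
      vertex 16.000 8.000 24.000
      vertex 5.528 0.392 24.000
      vertex 10.472 0.392 24.000
    endloop
  endfacet
  facet normal 0.0000 0.0000 1.0000
    outer loop
      vertex 16.000 8.000 24.000
      vertex 10.472 0.392 24.000
      vertex 14.472 3.298 24.000
    endloop
  endfacet
  facet normal 0.9510 0.3091 0.0000
    outer loop
      vertex 16.000 8.000 0.000
      vertex 14.472 12.702 0.000
      vertex 14.472 12.702 24.000
    endloop
  endfacet
  facet normal 0.9510 0.3091 0.0000
    outer loop
      vertex 16.000 8.000 0.000
      vertex 14.472 12.702 24.000
      vertex 16.000 8.000 24.000
    endloop
  endfacet
  facet normal 0.5878 0.8090 0.0000
    outer loop
      vertex 14.472 12.702 0.000
      vertex 10.472 15.608 0.000
      vertex 10.472 15.608 24.000
    endloop
  endfacet
  facet normal 0.5878 0.8090 0.0000
    outer loop
      vertex 14.472 12.702 0.000
      vertex 10.472 15.608 24.000
      vertex 14.472 12.702 24.000
    endloop
  endfacet
  facet normal 0.0000 1.0000 0.0000
    outer loop
      vertex 10.472 15.608 0.000
      vertex 5.528 15.608 0.000
      vertex 5.528 15.608 24.000
    endloop
  endfacet
  facet normal 0.0000 1.0000 0.0000
    outer loop
      vertex 10.472 15.608 0.000
      vertex 5.528 15.608 24.000
      vertex 10.472 15.608 24.000
    endloop
  endfacet
  facet normal -0.5878 0.8090 0.0000
    outer loop
      vertex 5.528 15.608 0.000
      vertex 1.528 12.702 0.000
      vertex 1.528 12.702 24.000
    endloop
  endfacet
  facet normal -0.5878 0.8090 0.0000
    outer loop
      vertex 5.528 15.608 0.000
      vertex 1.528 12.702 24.000
      vertex 5.528 15.608 24.000
    endloop
  endfacet
  facet normal -0.9510 0.3091 0.0000
    outer loop
      vertex 1.528 12.702 0.000
      vertex 0.000 8.000 0.000
      vertex 0.000 8.000 24.000
    endloop
  endfacet
  facet normal -0.9510 0.3091 0.0000
    outer loop
      vertex 1.528 12.702 0.000
      vertex 0.000 8.000 24.000
      vertex 1.528 12.702 24.000
    endloop
  endfacet
  facet normal -0.9510 -0.3091 0.0000
    outer loop
      vertex 0.000 8.000 0.000
      vertex 1.528 3.298 0.000
      vertex 1.528 3.298 24.000
    endloop
  endfacet
  facet normal -0.9510 -0.3091 0.0000
    outer loop
      vertex 0.000 8.000 0.000
      vertex 1.528 3.298 24.000
      vertex 0.000 8.000 24.000
    endloop
  endfacet
  facet normal -0.5878 -0.8090 0.0000
    outer loop
      vertex 1.528 3.298 0.000
      vertex 5.528 0.392 0.000
      vertex 5.528 0.392 24.000
    endloop
  endfacet
  facet normal -0.5878 -0.8090 0.0000
    outer loop
      vertex 1.528 3.298 0.000
      vertex 5.528 0.392 24.000
      vertex 1.528 3.298 24.000
    endloop
  endfacet
  facet normal 0.0000 -1.0000 0.0000
    outer loop
      vertex 5.528 0.392 0.000
      vertex 10.472 0.392 0.000
      vertex 10.472 0.392 24.000
    endloop
  endfacet
  facet normal 0.0000 -1.0000 0.0000
    outer loop
      vertex 5.528 0.392 0.000
      vertex 10.472 0.392 24.000
      vertex 5.528 0.392 24.000
    endloop
  endfacet
  facet normal 0.5878 -0.8090 0.0000
    outer loop
      vertex 10.472 0.392 0.000
      vertex 14.472 3.298 0.000
      vertex 14.472 3.298 24.000
    endloop
  endfacet
  facet normal 0.5878 -0.8090 0.0000
    outer loop
      vertex 10.472 0.392 0.000
      vertex 14.472 3.298 24.000
      vertex 10.472 0.392 24.000
    endloop
  endfacet
  facet normal 0.9510 -0.3091 0.0000
    outer loop
      vertex 14.472 3.298 0.000
      vertex 16.000 8.000 0.000
      vertex 16.000 8.000 24.000
    endloop
  endfacet
  facet normal 0.9510 -0.3091 0.0000
    outer loop
      vertex 14.472 3.298 0.000
      vertex 16.000 8.000 24.000
      vertex 14.472 3.298 24.000
    endloop
  endfacet
endsolid part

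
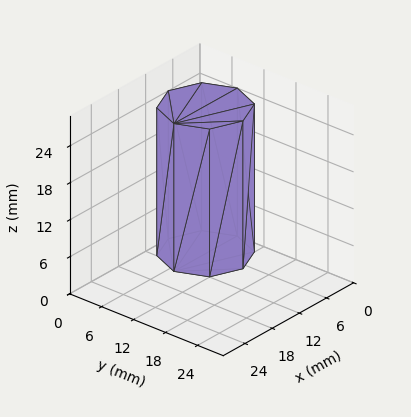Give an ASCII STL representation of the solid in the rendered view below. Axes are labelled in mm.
Reading the render: the shape is a regular 8-sided prism (a cylinder approximated with 8 flat sides), circumscribed radius ≈ 7 mm, height ≈ 24 mm (dimensions read to the nearest mm from the axis ticks). For the STL, each face is triangulated and given an outward normal.

solid part
  facet normal 0.0000 0.0000 -1.0000
    outer loop
      vertex 7.000 14.000 0.000
      vertex 11.950 11.950 0.000
      vertex 14.000 7.000 0.000
    endloop
  endfacet
  facet normal 0.0000 0.0000 -1.0000
    outer loop
      vertex 2.050 11.950 0.000
      vertex 7.000 14.000 0.000
      vertex 14.000 7.000 0.000
    endloop
  endfacet
  facet normal 0.0000 0.0000 -1.0000
    outer loop
      vertex 0.000 7.000 0.000
      vertex 2.050 11.950 0.000
      vertex 14.000 7.000 0.000
    endloop
  endfacet
  facet normal 0.0000 0.0000 -1.0000
    outer loop
      vertex 2.050 2.050 0.000
      vertex 0.000 7.000 0.000
      vertex 14.000 7.000 0.000
    endloop
  endfacet
  facet normal 0.0000 0.0000 -1.0000
    outer loop
      vertex 7.000 0.000 0.000
      vertex 2.050 2.050 0.000
      vertex 14.000 7.000 0.000
    endloop
  endfacet
  facet normal 0.0000 0.0000 -1.0000
    outer loop
      vertex 11.950 2.050 0.000
      vertex 7.000 0.000 0.000
      vertex 14.000 7.000 0.000
    endloop
  endfacet
  facet normal 0.0000 0.0000 1.0000
    outer loop
      vertex 14.000 7.000 24.000
      vertex 11.950 11.950 24.000
      vertex 7.000 14.000 24.000
    endloop
  endfacet
  facet normal 0.0000 0.0000 1.0000
    outer loop
      vertex 14.000 7.000 24.000
      vertex 7.000 14.000 24.000
      vertex 2.050 11.950 24.000
    endloop
  endfacet
  facet normal 0.0000 0.0000 1.0000
    outer loop
      vertex 14.000 7.000 24.000
      vertex 2.050 11.950 24.000
      vertex 0.000 7.000 24.000
    endloop
  endfacet
  facet normal 0.0000 0.0000 1.0000
    outer loop
      vertex 14.000 7.000 24.000
      vertex 0.000 7.000 24.000
      vertex 2.050 2.050 24.000
    endloop
  endfacet
  facet normal 0.0000 0.0000 1.0000
    outer loop
      vertex 14.000 7.000 24.000
      vertex 2.050 2.050 24.000
      vertex 7.000 0.000 24.000
    endloop
  endfacet
  facet normal 0.0000 0.0000 1.0000
    outer loop
      vertex 14.000 7.000 24.000
      vertex 7.000 0.000 24.000
      vertex 11.950 2.050 24.000
    endloop
  endfacet
  facet normal 0.9239 0.3826 0.0000
    outer loop
      vertex 14.000 7.000 0.000
      vertex 11.950 11.950 0.000
      vertex 11.950 11.950 24.000
    endloop
  endfacet
  facet normal 0.9239 0.3826 0.0000
    outer loop
      vertex 14.000 7.000 0.000
      vertex 11.950 11.950 24.000
      vertex 14.000 7.000 24.000
    endloop
  endfacet
  facet normal 0.3826 0.9239 0.0000
    outer loop
      vertex 11.950 11.950 0.000
      vertex 7.000 14.000 0.000
      vertex 7.000 14.000 24.000
    endloop
  endfacet
  facet normal 0.3826 0.9239 0.0000
    outer loop
      vertex 11.950 11.950 0.000
      vertex 7.000 14.000 24.000
      vertex 11.950 11.950 24.000
    endloop
  endfacet
  facet normal -0.3826 0.9239 0.0000
    outer loop
      vertex 7.000 14.000 0.000
      vertex 2.050 11.950 0.000
      vertex 2.050 11.950 24.000
    endloop
  endfacet
  facet normal -0.3826 0.9239 0.0000
    outer loop
      vertex 7.000 14.000 0.000
      vertex 2.050 11.950 24.000
      vertex 7.000 14.000 24.000
    endloop
  endfacet
  facet normal -0.9239 0.3826 0.0000
    outer loop
      vertex 2.050 11.950 0.000
      vertex 0.000 7.000 0.000
      vertex 0.000 7.000 24.000
    endloop
  endfacet
  facet normal -0.9239 0.3826 0.0000
    outer loop
      vertex 2.050 11.950 0.000
      vertex 0.000 7.000 24.000
      vertex 2.050 11.950 24.000
    endloop
  endfacet
  facet normal -0.9239 -0.3826 0.0000
    outer loop
      vertex 0.000 7.000 0.000
      vertex 2.050 2.050 0.000
      vertex 2.050 2.050 24.000
    endloop
  endfacet
  facet normal -0.9239 -0.3826 0.0000
    outer loop
      vertex 0.000 7.000 0.000
      vertex 2.050 2.050 24.000
      vertex 0.000 7.000 24.000
    endloop
  endfacet
  facet normal -0.3826 -0.9239 0.0000
    outer loop
      vertex 2.050 2.050 0.000
      vertex 7.000 0.000 0.000
      vertex 7.000 0.000 24.000
    endloop
  endfacet
  facet normal -0.3826 -0.9239 0.0000
    outer loop
      vertex 2.050 2.050 0.000
      vertex 7.000 0.000 24.000
      vertex 2.050 2.050 24.000
    endloop
  endfacet
  facet normal 0.3826 -0.9239 0.0000
    outer loop
      vertex 7.000 0.000 0.000
      vertex 11.950 2.050 0.000
      vertex 11.950 2.050 24.000
    endloop
  endfacet
  facet normal 0.3826 -0.9239 0.0000
    outer loop
      vertex 7.000 0.000 0.000
      vertex 11.950 2.050 24.000
      vertex 7.000 0.000 24.000
    endloop
  endfacet
  facet normal 0.9239 -0.3826 0.0000
    outer loop
      vertex 11.950 2.050 0.000
      vertex 14.000 7.000 0.000
      vertex 14.000 7.000 24.000
    endloop
  endfacet
  facet normal 0.9239 -0.3826 0.0000
    outer loop
      vertex 11.950 2.050 0.000
      vertex 14.000 7.000 24.000
      vertex 11.950 2.050 24.000
    endloop
  endfacet
endsolid part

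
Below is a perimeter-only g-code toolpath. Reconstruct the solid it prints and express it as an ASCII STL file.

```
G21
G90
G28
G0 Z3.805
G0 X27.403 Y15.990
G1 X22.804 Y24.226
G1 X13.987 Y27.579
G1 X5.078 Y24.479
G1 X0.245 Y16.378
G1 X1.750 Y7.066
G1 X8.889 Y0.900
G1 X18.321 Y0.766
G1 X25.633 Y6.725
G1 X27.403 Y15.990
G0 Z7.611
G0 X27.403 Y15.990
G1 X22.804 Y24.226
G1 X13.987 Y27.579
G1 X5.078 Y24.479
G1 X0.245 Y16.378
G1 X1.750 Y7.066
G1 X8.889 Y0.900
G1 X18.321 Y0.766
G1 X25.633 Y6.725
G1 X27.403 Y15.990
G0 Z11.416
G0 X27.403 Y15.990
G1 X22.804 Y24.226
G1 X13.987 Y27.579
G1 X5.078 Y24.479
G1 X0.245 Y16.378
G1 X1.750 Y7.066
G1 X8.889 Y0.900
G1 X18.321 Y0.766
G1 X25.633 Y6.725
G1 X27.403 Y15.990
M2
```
solid part
  facet normal 0.0000 0.0000 -1.0000
    outer loop
      vertex 13.987 27.579 0.000
      vertex 22.804 24.226 0.000
      vertex 27.403 15.990 0.000
    endloop
  endfacet
  facet normal 0.0000 0.0000 -1.0000
    outer loop
      vertex 5.078 24.479 0.000
      vertex 13.987 27.579 0.000
      vertex 27.403 15.990 0.000
    endloop
  endfacet
  facet normal 0.0000 0.0000 -1.0000
    outer loop
      vertex 0.245 16.378 0.000
      vertex 5.078 24.479 0.000
      vertex 27.403 15.990 0.000
    endloop
  endfacet
  facet normal 0.0000 0.0000 -1.0000
    outer loop
      vertex 1.750 7.066 0.000
      vertex 0.245 16.378 0.000
      vertex 27.403 15.990 0.000
    endloop
  endfacet
  facet normal 0.0000 0.0000 -1.0000
    outer loop
      vertex 8.889 0.900 0.000
      vertex 1.750 7.066 0.000
      vertex 27.403 15.990 0.000
    endloop
  endfacet
  facet normal 0.0000 0.0000 -1.0000
    outer loop
      vertex 18.321 0.766 0.000
      vertex 8.889 0.900 0.000
      vertex 27.403 15.990 0.000
    endloop
  endfacet
  facet normal 0.0000 0.0000 -1.0000
    outer loop
      vertex 25.633 6.725 0.000
      vertex 18.321 0.766 0.000
      vertex 27.403 15.990 0.000
    endloop
  endfacet
  facet normal 0.0000 0.0000 1.0000
    outer loop
      vertex 27.403 15.990 11.416
      vertex 22.804 24.226 11.416
      vertex 13.987 27.579 11.416
    endloop
  endfacet
  facet normal 0.0000 0.0000 1.0000
    outer loop
      vertex 27.403 15.990 11.416
      vertex 13.987 27.579 11.416
      vertex 5.078 24.479 11.416
    endloop
  endfacet
  facet normal 0.0000 0.0000 1.0000
    outer loop
      vertex 27.403 15.990 11.416
      vertex 5.078 24.479 11.416
      vertex 0.245 16.378 11.416
    endloop
  endfacet
  facet normal 0.0000 0.0000 1.0000
    outer loop
      vertex 27.403 15.990 11.416
      vertex 0.245 16.378 11.416
      vertex 1.750 7.066 11.416
    endloop
  endfacet
  facet normal 0.0000 0.0000 1.0000
    outer loop
      vertex 27.403 15.990 11.416
      vertex 1.750 7.066 11.416
      vertex 8.889 0.900 11.416
    endloop
  endfacet
  facet normal 0.0000 0.0000 1.0000
    outer loop
      vertex 27.403 15.990 11.416
      vertex 8.889 0.900 11.416
      vertex 18.321 0.766 11.416
    endloop
  endfacet
  facet normal 0.0000 0.0000 1.0000
    outer loop
      vertex 27.403 15.990 11.416
      vertex 18.321 0.766 11.416
      vertex 25.633 6.725 11.416
    endloop
  endfacet
  facet normal 0.8731 0.4875 0.0000
    outer loop
      vertex 27.403 15.990 0.000
      vertex 22.804 24.226 0.000
      vertex 22.804 24.226 11.416
    endloop
  endfacet
  facet normal 0.8731 0.4875 0.0000
    outer loop
      vertex 27.403 15.990 0.000
      vertex 22.804 24.226 11.416
      vertex 27.403 15.990 11.416
    endloop
  endfacet
  facet normal 0.3555 0.9347 0.0000
    outer loop
      vertex 22.804 24.226 0.000
      vertex 13.987 27.579 0.000
      vertex 13.987 27.579 11.416
    endloop
  endfacet
  facet normal 0.3555 0.9347 0.0000
    outer loop
      vertex 22.804 24.226 0.000
      vertex 13.987 27.579 11.416
      vertex 22.804 24.226 11.416
    endloop
  endfacet
  facet normal -0.3286 0.9445 0.0000
    outer loop
      vertex 13.987 27.579 0.000
      vertex 5.078 24.479 0.000
      vertex 5.078 24.479 11.416
    endloop
  endfacet
  facet normal -0.3286 0.9445 0.0000
    outer loop
      vertex 13.987 27.579 0.000
      vertex 5.078 24.479 11.416
      vertex 13.987 27.579 11.416
    endloop
  endfacet
  facet normal -0.8588 0.5123 0.0000
    outer loop
      vertex 5.078 24.479 0.000
      vertex 0.245 16.378 0.000
      vertex 0.245 16.378 11.416
    endloop
  endfacet
  facet normal -0.8588 0.5123 0.0000
    outer loop
      vertex 5.078 24.479 0.000
      vertex 0.245 16.378 11.416
      vertex 5.078 24.479 11.416
    endloop
  endfacet
  facet normal -0.9872 -0.1595 0.0000
    outer loop
      vertex 0.245 16.378 0.000
      vertex 1.750 7.066 0.000
      vertex 1.750 7.066 11.416
    endloop
  endfacet
  facet normal -0.9872 -0.1595 0.0000
    outer loop
      vertex 0.245 16.378 0.000
      vertex 1.750 7.066 11.416
      vertex 0.245 16.378 11.416
    endloop
  endfacet
  facet normal -0.6537 -0.7568 0.0000
    outer loop
      vertex 1.750 7.066 0.000
      vertex 8.889 0.900 0.000
      vertex 8.889 0.900 11.416
    endloop
  endfacet
  facet normal -0.6537 -0.7568 0.0000
    outer loop
      vertex 1.750 7.066 0.000
      vertex 8.889 0.900 11.416
      vertex 1.750 7.066 11.416
    endloop
  endfacet
  facet normal -0.0142 -0.9999 0.0000
    outer loop
      vertex 8.889 0.900 0.000
      vertex 18.321 0.766 0.000
      vertex 18.321 0.766 11.416
    endloop
  endfacet
  facet normal -0.0142 -0.9999 0.0000
    outer loop
      vertex 8.889 0.900 0.000
      vertex 18.321 0.766 11.416
      vertex 8.889 0.900 11.416
    endloop
  endfacet
  facet normal 0.6317 -0.7752 0.0000
    outer loop
      vertex 18.321 0.766 0.000
      vertex 25.633 6.725 0.000
      vertex 25.633 6.725 11.416
    endloop
  endfacet
  facet normal 0.6317 -0.7752 0.0000
    outer loop
      vertex 18.321 0.766 0.000
      vertex 25.633 6.725 11.416
      vertex 18.321 0.766 11.416
    endloop
  endfacet
  facet normal 0.9822 -0.1876 0.0000
    outer loop
      vertex 25.633 6.725 0.000
      vertex 27.403 15.990 0.000
      vertex 27.403 15.990 11.416
    endloop
  endfacet
  facet normal 0.9822 -0.1876 0.0000
    outer loop
      vertex 25.633 6.725 0.000
      vertex 27.403 15.990 11.416
      vertex 25.633 6.725 11.416
    endloop
  endfacet
endsolid part

The G0 Z moves step by Δz≈3.805 mm. Every layer's G1 loop is the same polygon, so the solid is a straight extrusion of it from z=0 to z≈11.4. Closing with flat bottom and top caps and triangulating gives 32 facets — a regular 9-sided prism (a cylinder approximated with 9 flat sides), circumscribed radius ≈ 13.8 mm, height ≈ 11.4 mm.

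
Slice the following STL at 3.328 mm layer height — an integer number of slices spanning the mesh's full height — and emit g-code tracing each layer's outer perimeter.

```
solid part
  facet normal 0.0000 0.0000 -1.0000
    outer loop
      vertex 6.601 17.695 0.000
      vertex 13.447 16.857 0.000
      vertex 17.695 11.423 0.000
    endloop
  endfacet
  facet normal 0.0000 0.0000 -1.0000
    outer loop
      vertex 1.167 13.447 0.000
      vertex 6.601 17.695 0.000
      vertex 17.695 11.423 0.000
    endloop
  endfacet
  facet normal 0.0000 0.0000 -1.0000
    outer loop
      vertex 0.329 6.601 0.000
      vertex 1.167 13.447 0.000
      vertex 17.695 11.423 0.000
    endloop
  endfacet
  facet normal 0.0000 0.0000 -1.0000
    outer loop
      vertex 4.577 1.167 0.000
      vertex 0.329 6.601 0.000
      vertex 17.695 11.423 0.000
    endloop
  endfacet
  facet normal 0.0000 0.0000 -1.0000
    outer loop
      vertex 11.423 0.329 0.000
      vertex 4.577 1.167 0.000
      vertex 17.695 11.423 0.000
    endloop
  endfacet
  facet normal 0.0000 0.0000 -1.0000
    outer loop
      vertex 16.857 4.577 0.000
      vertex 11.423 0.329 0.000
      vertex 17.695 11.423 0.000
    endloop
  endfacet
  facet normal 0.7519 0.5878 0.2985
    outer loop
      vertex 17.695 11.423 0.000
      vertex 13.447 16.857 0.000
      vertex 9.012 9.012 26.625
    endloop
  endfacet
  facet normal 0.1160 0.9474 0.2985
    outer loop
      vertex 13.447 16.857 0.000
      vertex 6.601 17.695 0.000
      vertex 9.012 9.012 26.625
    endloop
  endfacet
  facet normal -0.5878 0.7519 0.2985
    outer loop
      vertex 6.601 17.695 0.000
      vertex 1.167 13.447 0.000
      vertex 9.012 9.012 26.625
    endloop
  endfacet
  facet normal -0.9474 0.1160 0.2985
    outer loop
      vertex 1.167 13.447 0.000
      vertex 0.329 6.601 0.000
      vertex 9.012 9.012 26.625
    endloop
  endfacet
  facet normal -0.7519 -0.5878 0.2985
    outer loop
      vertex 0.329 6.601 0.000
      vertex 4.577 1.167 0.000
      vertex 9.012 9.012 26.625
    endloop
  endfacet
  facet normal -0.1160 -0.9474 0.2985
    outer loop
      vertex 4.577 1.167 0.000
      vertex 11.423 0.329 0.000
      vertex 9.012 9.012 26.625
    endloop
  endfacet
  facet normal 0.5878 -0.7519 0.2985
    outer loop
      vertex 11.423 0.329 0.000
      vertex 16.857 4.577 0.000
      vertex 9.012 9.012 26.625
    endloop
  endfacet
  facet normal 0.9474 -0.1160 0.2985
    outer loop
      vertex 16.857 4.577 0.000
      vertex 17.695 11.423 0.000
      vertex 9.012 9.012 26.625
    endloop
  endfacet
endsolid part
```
; perimeter-only toolpath
G21 ; units = mm
G90 ; absolute positioning
G28 ; home
; layer 1
G0 Z3.328
G0 X16.610 Y11.122
G1 X12.893 Y15.876
G1 X6.902 Y16.610
G1 X2.148 Y12.893
G1 X1.414 Y6.902
G1 X5.131 Y2.148
G1 X11.122 Y1.414
G1 X15.876 Y5.131
G1 X16.610 Y11.122
; layer 2
G0 Z6.656
G0 X15.524 Y10.820
G1 X12.338 Y14.896
G1 X7.204 Y15.524
G1 X3.128 Y12.338
G1 X2.500 Y7.204
G1 X5.686 Y3.128
G1 X10.820 Y2.500
G1 X14.896 Y5.686
G1 X15.524 Y10.820
; layer 3
G0 Z9.984
G0 X14.439 Y10.519
G1 X11.784 Y13.915
G1 X7.505 Y14.439
G1 X4.109 Y11.784
G1 X3.585 Y7.505
G1 X6.240 Y4.109
G1 X10.519 Y3.585
G1 X13.915 Y6.240
G1 X14.439 Y10.519
; layer 4
G0 Z13.312
G0 X13.354 Y10.218
G1 X11.229 Y12.934
G1 X7.806 Y13.354
G1 X5.090 Y11.229
G1 X4.671 Y7.806
G1 X6.795 Y5.090
G1 X10.218 Y4.671
G1 X12.934 Y6.795
G1 X13.354 Y10.218
; layer 5
G0 Z16.641
G0 X12.268 Y9.916
G1 X10.675 Y11.954
G1 X8.108 Y12.268
G1 X6.070 Y10.675
G1 X5.756 Y8.108
G1 X7.349 Y6.070
G1 X9.916 Y5.756
G1 X11.954 Y7.349
G1 X12.268 Y9.916
; layer 6
G0 Z19.969
G0 X11.183 Y9.615
G1 X10.121 Y10.973
G1 X8.409 Y11.183
G1 X7.051 Y10.121
G1 X6.841 Y8.409
G1 X7.903 Y7.051
G1 X9.615 Y6.841
G1 X10.973 Y7.903
G1 X11.183 Y9.615
; layer 7
G0 Z23.297
G0 X10.097 Y9.313
G1 X9.566 Y9.993
G1 X8.711 Y10.097
G1 X8.031 Y9.566
G1 X7.927 Y8.711
G1 X8.458 Y8.031
G1 X9.313 Y7.927
G1 X9.993 Y8.458
G1 X10.097 Y9.313
M2 ; end

The solid is a regular 8-sided pyramid, base circumscribed radius ≈ 9.01 mm, apex at z ≈ 26.6 mm. Slicing at Δz = 3.328 mm — 8 equal slices spanning the solid's height, so layer i sits at z = i·h/8 — gives 7 non-empty perimeters. Each is a 8-segment closed polygon; G0 lifts to the layer z and rapids to the start vertex, then G1 traces the edges. The cross-section shrinks linearly with z (the slice at the apex is degenerate and omitted).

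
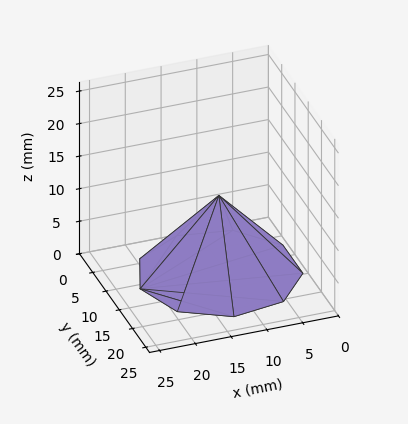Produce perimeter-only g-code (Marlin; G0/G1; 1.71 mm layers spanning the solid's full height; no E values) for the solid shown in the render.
Reading the render: the shape is a regular 9-sided pyramid, base circumscribed radius ≈ 11 mm, apex at z ≈ 12 mm (dimensions read to the nearest mm from the axis ticks). For the g-code, the solid's height is divided into equal slices at the stated Δz and each level perimeter traced with G1 moves after a G0 lift.

; perimeter-only toolpath
G21 ; units = mm
G90 ; absolute positioning
G28 ; home
; layer 1
G0 Z1.71
G0 X20.43 Y11.00
G1 X18.23 Y17.06
G1 X12.64 Y20.28
G1 X6.29 Y19.17
G1 X2.14 Y14.22
G1 X2.14 Y7.78
G1 X6.29 Y2.83
G1 X12.64 Y1.72
G1 X18.23 Y4.94
G1 X20.43 Y11.00
; layer 2
G0 Z3.43
G0 X18.86 Y11.00
G1 X17.02 Y16.05
G1 X12.36 Y18.74
G1 X7.07 Y17.81
G1 X3.61 Y13.69
G1 X3.61 Y8.31
G1 X7.07 Y4.19
G1 X12.36 Y3.26
G1 X17.02 Y5.95
G1 X18.86 Y11.00
; layer 3
G0 Z5.14
G0 X17.29 Y11.00
G1 X15.82 Y15.04
G1 X12.09 Y17.19
G1 X7.86 Y16.45
G1 X5.09 Y13.15
G1 X5.09 Y8.85
G1 X7.86 Y5.55
G1 X12.09 Y4.81
G1 X15.82 Y6.96
G1 X17.29 Y11.00
; layer 4
G0 Z6.86
G0 X15.71 Y11.00
G1 X14.61 Y14.03
G1 X11.82 Y15.64
G1 X8.64 Y15.08
G1 X6.57 Y12.61
G1 X6.57 Y9.39
G1 X8.64 Y6.92
G1 X11.82 Y6.36
G1 X14.61 Y7.97
G1 X15.71 Y11.00
; layer 5
G0 Z8.57
G0 X14.14 Y11.00
G1 X13.41 Y13.02
G1 X11.55 Y14.09
G1 X9.43 Y13.72
G1 X8.05 Y12.07
G1 X8.05 Y9.93
G1 X9.43 Y8.28
G1 X11.55 Y7.91
G1 X13.41 Y8.98
G1 X14.14 Y11.00
; layer 6
G0 Z10.29
G0 X12.57 Y11.00
G1 X12.20 Y12.01
G1 X11.27 Y12.55
G1 X10.21 Y12.36
G1 X9.52 Y11.54
G1 X9.52 Y10.46
G1 X10.21 Y9.64
G1 X11.27 Y9.45
G1 X12.20 Y9.99
G1 X12.57 Y11.00
M2 ; end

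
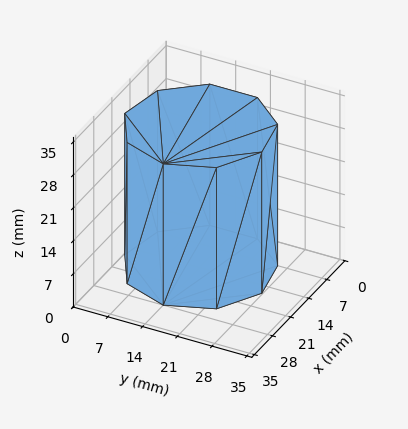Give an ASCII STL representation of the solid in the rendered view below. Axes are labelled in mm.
Reading the render: the shape is a regular 9-sided prism (a cylinder approximated with 9 flat sides), circumscribed radius ≈ 14 mm, height ≈ 30 mm (dimensions read to the nearest mm from the axis ticks). For the STL, each face is triangulated and given an outward normal.

solid part
  facet normal 0.0000 0.0000 -1.0000
    outer loop
      vertex 16.4 27.8 0.0
      vertex 24.7 23.0 0.0
      vertex 28.0 14.0 0.0
    endloop
  endfacet
  facet normal 0.0000 0.0000 -1.0000
    outer loop
      vertex 7.0 26.1 0.0
      vertex 16.4 27.8 0.0
      vertex 28.0 14.0 0.0
    endloop
  endfacet
  facet normal 0.0000 0.0000 -1.0000
    outer loop
      vertex 0.8 18.8 0.0
      vertex 7.0 26.1 0.0
      vertex 28.0 14.0 0.0
    endloop
  endfacet
  facet normal 0.0000 0.0000 -1.0000
    outer loop
      vertex 0.8 9.2 0.0
      vertex 0.8 18.8 0.0
      vertex 28.0 14.0 0.0
    endloop
  endfacet
  facet normal 0.0000 0.0000 -1.0000
    outer loop
      vertex 7.0 1.9 0.0
      vertex 0.8 9.2 0.0
      vertex 28.0 14.0 0.0
    endloop
  endfacet
  facet normal 0.0000 0.0000 -1.0000
    outer loop
      vertex 16.4 0.2 0.0
      vertex 7.0 1.9 0.0
      vertex 28.0 14.0 0.0
    endloop
  endfacet
  facet normal 0.0000 0.0000 -1.0000
    outer loop
      vertex 24.7 5.0 0.0
      vertex 16.4 0.2 0.0
      vertex 28.0 14.0 0.0
    endloop
  endfacet
  facet normal 0.0000 0.0000 1.0000
    outer loop
      vertex 28.0 14.0 30.0
      vertex 24.7 23.0 30.0
      vertex 16.4 27.8 30.0
    endloop
  endfacet
  facet normal 0.0000 0.0000 1.0000
    outer loop
      vertex 28.0 14.0 30.0
      vertex 16.4 27.8 30.0
      vertex 7.0 26.1 30.0
    endloop
  endfacet
  facet normal 0.0000 0.0000 1.0000
    outer loop
      vertex 28.0 14.0 30.0
      vertex 7.0 26.1 30.0
      vertex 0.8 18.8 30.0
    endloop
  endfacet
  facet normal 0.0000 0.0000 1.0000
    outer loop
      vertex 28.0 14.0 30.0
      vertex 0.8 18.8 30.0
      vertex 0.8 9.2 30.0
    endloop
  endfacet
  facet normal 0.0000 0.0000 1.0000
    outer loop
      vertex 28.0 14.0 30.0
      vertex 0.8 9.2 30.0
      vertex 7.0 1.9 30.0
    endloop
  endfacet
  facet normal 0.0000 0.0000 1.0000
    outer loop
      vertex 28.0 14.0 30.0
      vertex 7.0 1.9 30.0
      vertex 16.4 0.2 30.0
    endloop
  endfacet
  facet normal 0.0000 0.0000 1.0000
    outer loop
      vertex 28.0 14.0 30.0
      vertex 16.4 0.2 30.0
      vertex 24.7 5.0 30.0
    endloop
  endfacet
  facet normal 0.9389 0.3443 0.0000
    outer loop
      vertex 28.0 14.0 0.0
      vertex 24.7 23.0 0.0
      vertex 24.7 23.0 30.0
    endloop
  endfacet
  facet normal 0.9389 0.3443 0.0000
    outer loop
      vertex 28.0 14.0 0.0
      vertex 24.7 23.0 30.0
      vertex 28.0 14.0 30.0
    endloop
  endfacet
  facet normal 0.5006 0.8657 0.0000
    outer loop
      vertex 24.7 23.0 0.0
      vertex 16.4 27.8 0.0
      vertex 16.4 27.8 30.0
    endloop
  endfacet
  facet normal 0.5006 0.8657 0.0000
    outer loop
      vertex 24.7 23.0 0.0
      vertex 16.4 27.8 30.0
      vertex 24.7 23.0 30.0
    endloop
  endfacet
  facet normal -0.1780 0.9840 0.0000
    outer loop
      vertex 16.4 27.8 0.0
      vertex 7.0 26.1 0.0
      vertex 7.0 26.1 30.0
    endloop
  endfacet
  facet normal -0.1780 0.9840 0.0000
    outer loop
      vertex 16.4 27.8 0.0
      vertex 7.0 26.1 30.0
      vertex 16.4 27.8 30.0
    endloop
  endfacet
  facet normal -0.7622 0.6473 0.0000
    outer loop
      vertex 7.0 26.1 0.0
      vertex 0.8 18.8 0.0
      vertex 0.8 18.8 30.0
    endloop
  endfacet
  facet normal -0.7622 0.6473 0.0000
    outer loop
      vertex 7.0 26.1 0.0
      vertex 0.8 18.8 30.0
      vertex 7.0 26.1 30.0
    endloop
  endfacet
  facet normal -1.0000 0.0000 0.0000
    outer loop
      vertex 0.8 18.8 0.0
      vertex 0.8 9.2 0.0
      vertex 0.8 9.2 30.0
    endloop
  endfacet
  facet normal -1.0000 0.0000 0.0000
    outer loop
      vertex 0.8 18.8 0.0
      vertex 0.8 9.2 30.0
      vertex 0.8 18.8 30.0
    endloop
  endfacet
  facet normal -0.7622 -0.6473 0.0000
    outer loop
      vertex 0.8 9.2 0.0
      vertex 7.0 1.9 0.0
      vertex 7.0 1.9 30.0
    endloop
  endfacet
  facet normal -0.7622 -0.6473 0.0000
    outer loop
      vertex 0.8 9.2 0.0
      vertex 7.0 1.9 30.0
      vertex 0.8 9.2 30.0
    endloop
  endfacet
  facet normal -0.1780 -0.9840 0.0000
    outer loop
      vertex 7.0 1.9 0.0
      vertex 16.4 0.2 0.0
      vertex 16.4 0.2 30.0
    endloop
  endfacet
  facet normal -0.1780 -0.9840 0.0000
    outer loop
      vertex 7.0 1.9 0.0
      vertex 16.4 0.2 30.0
      vertex 7.0 1.9 30.0
    endloop
  endfacet
  facet normal 0.5006 -0.8657 0.0000
    outer loop
      vertex 16.4 0.2 0.0
      vertex 24.7 5.0 0.0
      vertex 24.7 5.0 30.0
    endloop
  endfacet
  facet normal 0.5006 -0.8657 0.0000
    outer loop
      vertex 16.4 0.2 0.0
      vertex 24.7 5.0 30.0
      vertex 16.4 0.2 30.0
    endloop
  endfacet
  facet normal 0.9389 -0.3443 0.0000
    outer loop
      vertex 24.7 5.0 0.0
      vertex 28.0 14.0 0.0
      vertex 28.0 14.0 30.0
    endloop
  endfacet
  facet normal 0.9389 -0.3443 0.0000
    outer loop
      vertex 24.7 5.0 0.0
      vertex 28.0 14.0 30.0
      vertex 24.7 5.0 30.0
    endloop
  endfacet
endsolid part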